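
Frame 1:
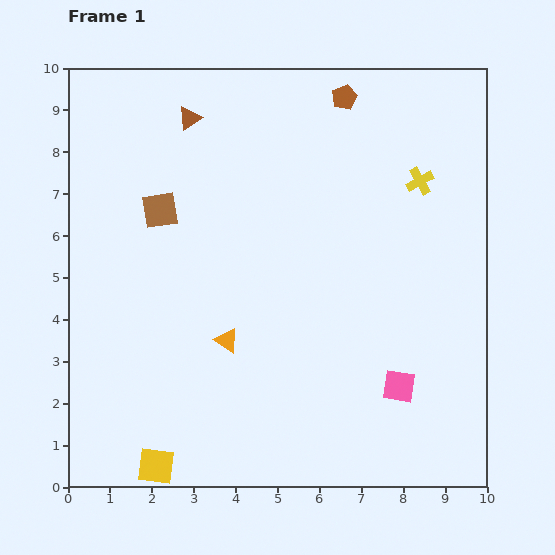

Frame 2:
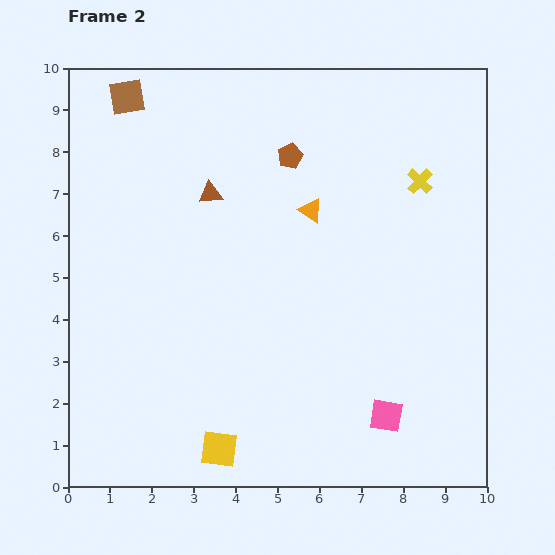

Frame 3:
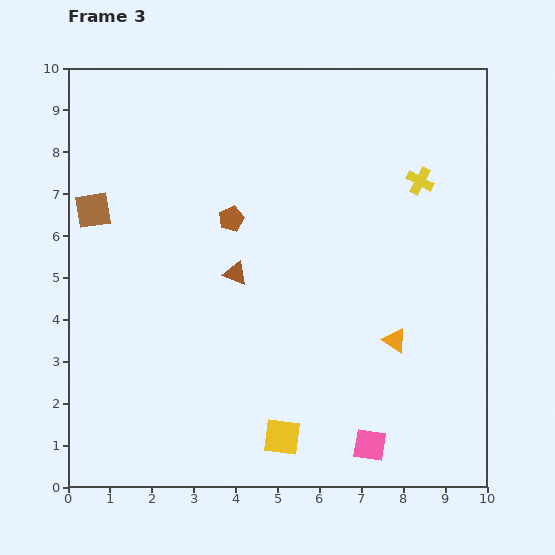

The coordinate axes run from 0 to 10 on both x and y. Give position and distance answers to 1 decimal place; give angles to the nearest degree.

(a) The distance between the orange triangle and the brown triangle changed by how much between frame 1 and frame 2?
-3.0

Distance in frame 1: 5.4. Distance in frame 2: 2.4.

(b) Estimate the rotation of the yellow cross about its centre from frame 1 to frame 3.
33° counter-clockwise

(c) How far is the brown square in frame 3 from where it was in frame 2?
2.8

The brown square moved from (1.4, 9.3) to (0.6, 6.6), a distance of √(0.8² + 2.7²) ≈ 2.8.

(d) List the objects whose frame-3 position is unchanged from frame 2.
the yellow cross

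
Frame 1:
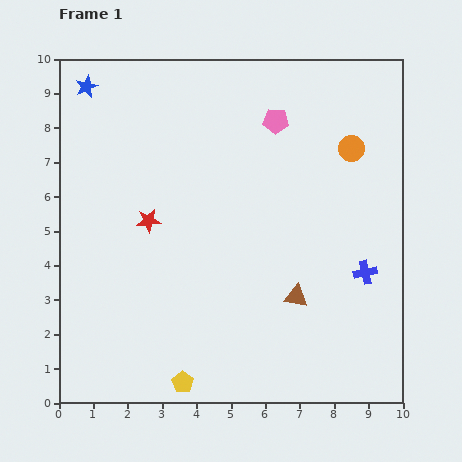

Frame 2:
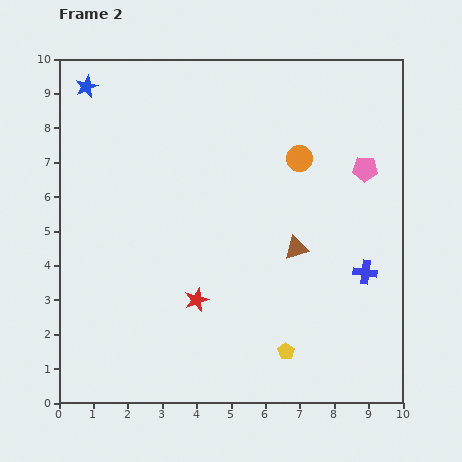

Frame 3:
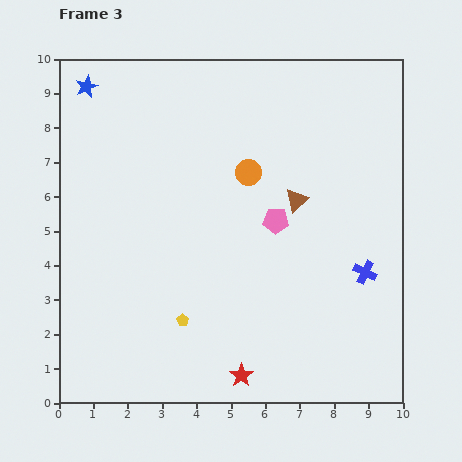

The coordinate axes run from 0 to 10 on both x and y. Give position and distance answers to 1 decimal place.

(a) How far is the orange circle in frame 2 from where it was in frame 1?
1.5

The orange circle moved from (8.5, 7.4) to (7.0, 7.1), a distance of √(1.5² + 0.3²) ≈ 1.5.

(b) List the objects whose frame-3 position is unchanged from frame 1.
the blue cross, the blue star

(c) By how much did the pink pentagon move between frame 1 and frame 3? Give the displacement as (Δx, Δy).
(0.0, -2.9)

The pink pentagon was at (6.3, 8.2) in frame 1 and (6.3, 5.3) in frame 3.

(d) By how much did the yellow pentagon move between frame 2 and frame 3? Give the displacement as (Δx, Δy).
(-3.0, 0.9)

The yellow pentagon was at (6.6, 1.5) in frame 2 and (3.6, 2.4) in frame 3.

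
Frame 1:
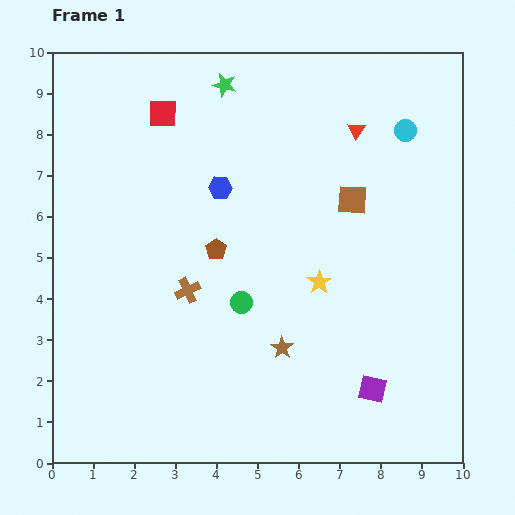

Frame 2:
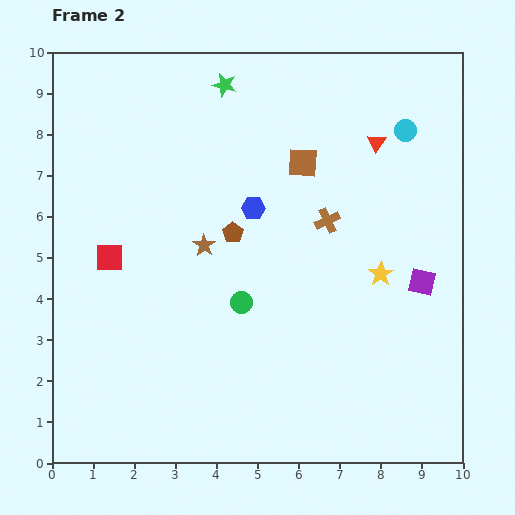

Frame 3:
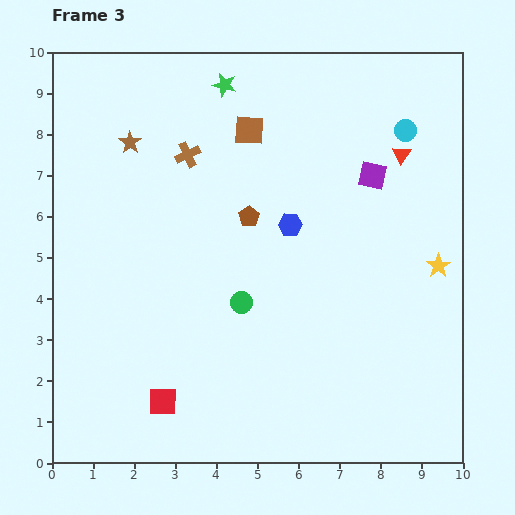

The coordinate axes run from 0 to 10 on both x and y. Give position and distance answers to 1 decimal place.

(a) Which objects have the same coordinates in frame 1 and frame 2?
the green star, the cyan circle, the green circle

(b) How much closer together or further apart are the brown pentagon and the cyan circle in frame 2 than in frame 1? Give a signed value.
-0.5

Distance in frame 1: 5.4. Distance in frame 2: 4.9.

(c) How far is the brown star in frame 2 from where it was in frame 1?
3.1

The brown star moved from (5.6, 2.8) to (3.7, 5.3), a distance of √(1.9² + 2.5²) ≈ 3.1.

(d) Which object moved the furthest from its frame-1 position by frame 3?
the red square

(moved 7.0; next 6.2)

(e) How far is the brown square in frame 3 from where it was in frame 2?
1.5

The brown square moved from (6.1, 7.3) to (4.8, 8.1), a distance of √(1.3² + 0.8²) ≈ 1.5.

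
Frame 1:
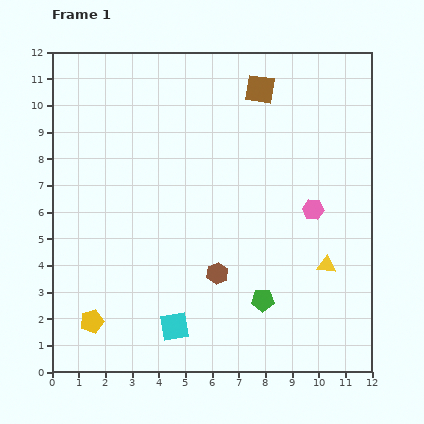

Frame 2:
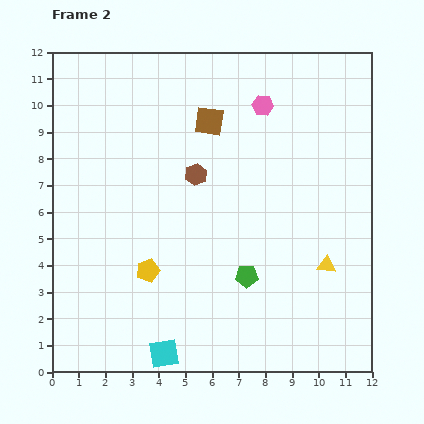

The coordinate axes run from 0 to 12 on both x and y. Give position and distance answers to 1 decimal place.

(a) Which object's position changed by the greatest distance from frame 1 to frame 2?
the pink hexagon

(moved 4.3; next 3.8)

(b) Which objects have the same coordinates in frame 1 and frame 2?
the yellow triangle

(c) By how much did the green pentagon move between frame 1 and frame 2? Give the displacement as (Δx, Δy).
(-0.6, 0.9)

The green pentagon was at (7.9, 2.7) in frame 1 and (7.3, 3.6) in frame 2.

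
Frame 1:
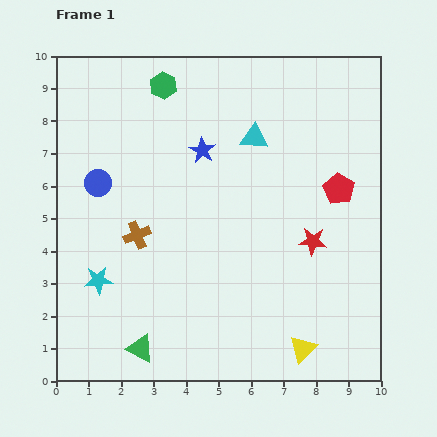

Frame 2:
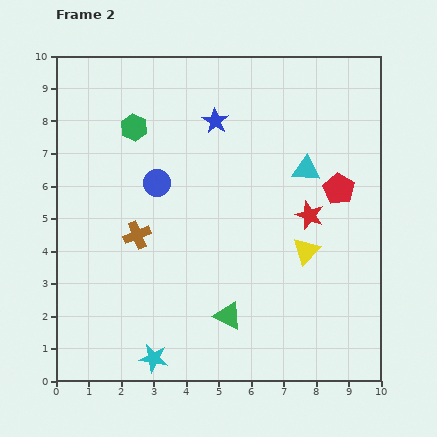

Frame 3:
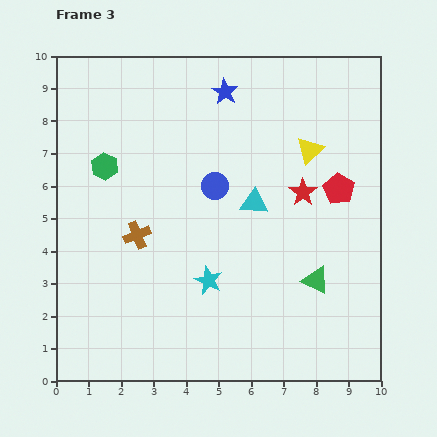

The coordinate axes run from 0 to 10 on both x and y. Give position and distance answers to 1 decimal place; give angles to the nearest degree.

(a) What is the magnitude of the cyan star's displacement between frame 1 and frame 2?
2.9

The cyan star moved from (1.3, 3.1) to (3.0, 0.7), a distance of √(1.7² + 2.4²) ≈ 2.9.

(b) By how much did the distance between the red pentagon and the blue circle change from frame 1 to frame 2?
-1.8

Distance in frame 1: 7.4. Distance in frame 2: 5.6.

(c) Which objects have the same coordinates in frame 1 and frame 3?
the red pentagon, the brown cross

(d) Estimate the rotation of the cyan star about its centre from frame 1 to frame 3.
31° clockwise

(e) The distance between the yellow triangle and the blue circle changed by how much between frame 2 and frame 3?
-2.0

Distance in frame 2: 5.1. Distance in frame 3: 3.1.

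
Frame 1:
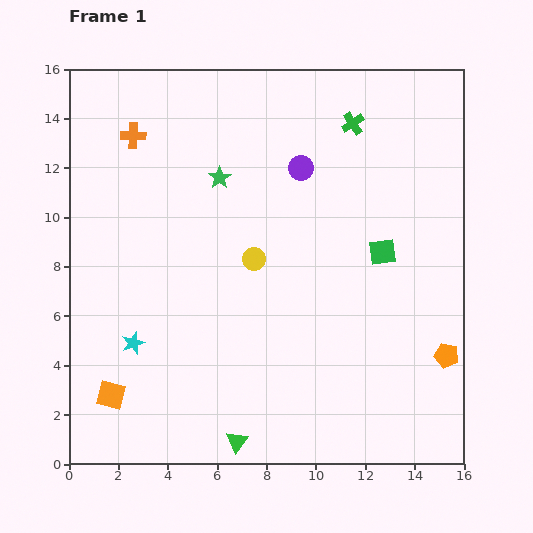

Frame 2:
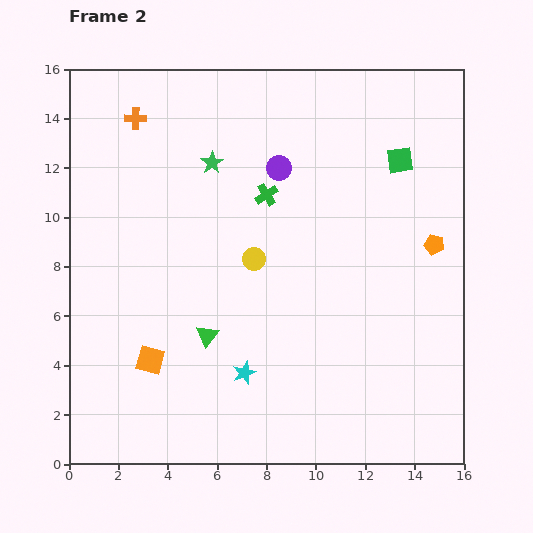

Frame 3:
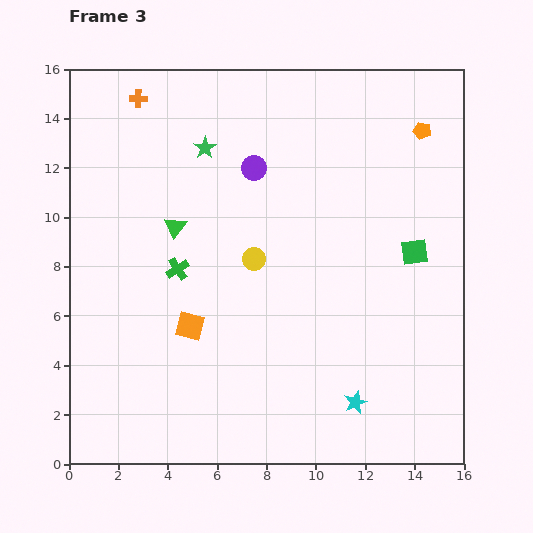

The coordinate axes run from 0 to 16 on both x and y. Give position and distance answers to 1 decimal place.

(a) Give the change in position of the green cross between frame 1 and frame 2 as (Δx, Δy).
(-3.5, -2.9)

The green cross was at (11.5, 13.8) in frame 1 and (8.0, 10.9) in frame 2.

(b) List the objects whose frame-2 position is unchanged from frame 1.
the yellow circle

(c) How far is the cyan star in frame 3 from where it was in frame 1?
9.3

The cyan star moved from (2.6, 4.9) to (11.6, 2.5), a distance of √(9.0² + 2.4²) ≈ 9.3.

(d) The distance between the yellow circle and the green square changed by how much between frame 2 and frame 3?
-0.6

Distance in frame 2: 7.1. Distance in frame 3: 6.5.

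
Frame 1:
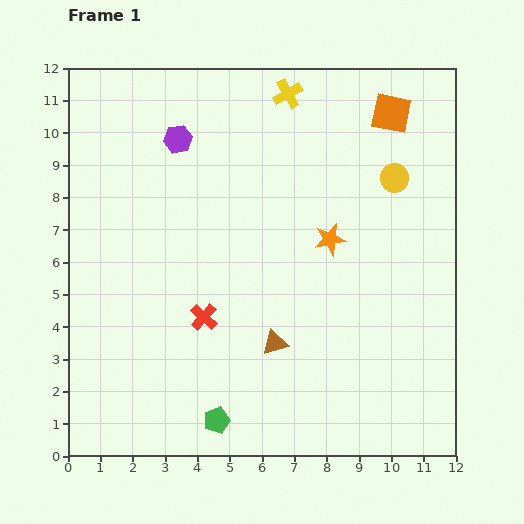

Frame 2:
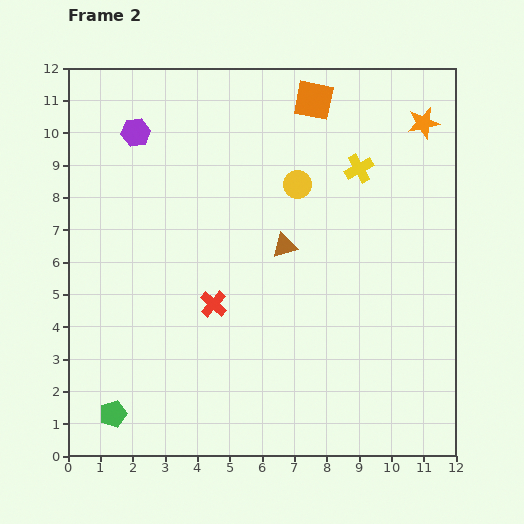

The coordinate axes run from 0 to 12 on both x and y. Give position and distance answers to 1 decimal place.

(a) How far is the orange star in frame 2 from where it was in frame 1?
4.6

The orange star moved from (8.1, 6.7) to (11.0, 10.3), a distance of √(2.9² + 3.6²) ≈ 4.6.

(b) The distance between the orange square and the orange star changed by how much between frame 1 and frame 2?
-0.8

Distance in frame 1: 4.3. Distance in frame 2: 3.5.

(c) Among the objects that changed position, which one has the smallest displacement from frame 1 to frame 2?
the red cross

(moved 0.5)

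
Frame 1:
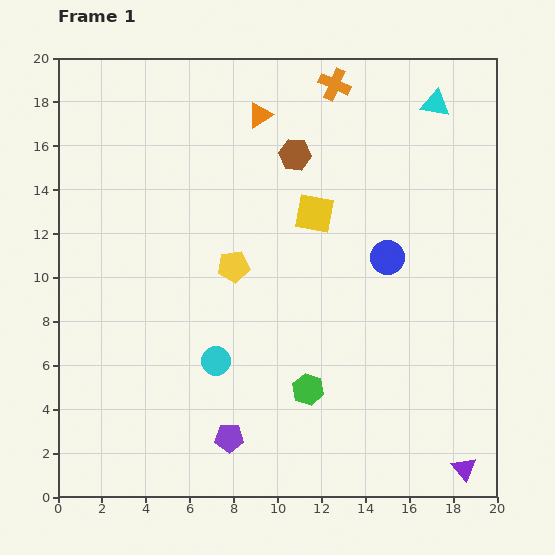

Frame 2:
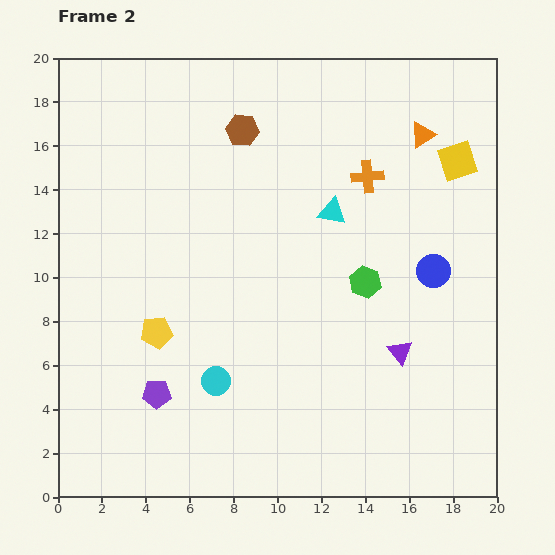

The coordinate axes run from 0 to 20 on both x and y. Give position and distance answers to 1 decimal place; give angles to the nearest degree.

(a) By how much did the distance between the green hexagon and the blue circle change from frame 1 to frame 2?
-3.9

Distance in frame 1: 7.0. Distance in frame 2: 3.1.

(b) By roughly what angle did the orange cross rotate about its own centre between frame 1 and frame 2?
29° counter-clockwise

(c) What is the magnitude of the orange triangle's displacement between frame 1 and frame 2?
7.5

The orange triangle moved from (9.2, 17.4) to (16.6, 16.5), a distance of √(7.4² + 0.9²) ≈ 7.5.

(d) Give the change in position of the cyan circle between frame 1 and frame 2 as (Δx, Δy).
(0.0, -0.9)

The cyan circle was at (7.2, 6.2) in frame 1 and (7.2, 5.3) in frame 2.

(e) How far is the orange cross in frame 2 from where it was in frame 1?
4.5

The orange cross moved from (12.6, 18.8) to (14.1, 14.6), a distance of √(1.5² + 4.2²) ≈ 4.5.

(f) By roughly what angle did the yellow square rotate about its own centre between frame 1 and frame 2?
29° counter-clockwise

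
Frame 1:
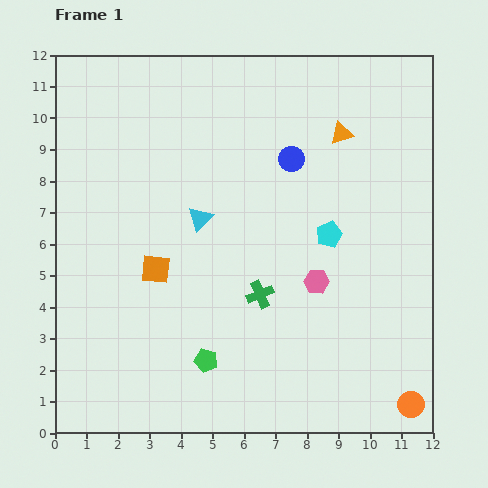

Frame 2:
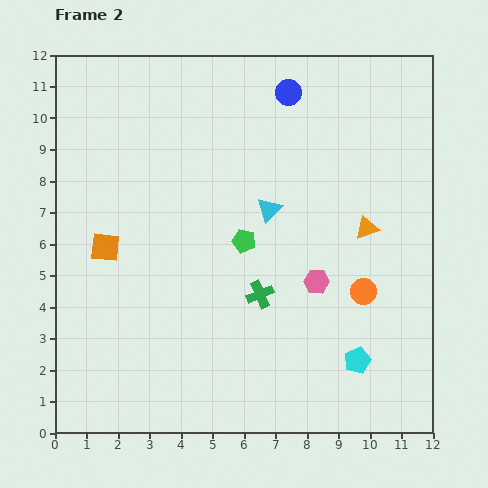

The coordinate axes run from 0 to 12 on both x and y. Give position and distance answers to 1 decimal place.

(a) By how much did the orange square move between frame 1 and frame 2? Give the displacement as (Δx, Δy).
(-1.6, 0.7)

The orange square was at (3.2, 5.2) in frame 1 and (1.6, 5.9) in frame 2.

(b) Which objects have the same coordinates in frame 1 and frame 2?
the green cross, the pink hexagon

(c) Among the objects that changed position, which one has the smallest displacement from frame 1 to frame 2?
the orange square

(moved 1.7)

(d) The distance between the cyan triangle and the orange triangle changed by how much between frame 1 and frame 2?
-2.0

Distance in frame 1: 5.2. Distance in frame 2: 3.2.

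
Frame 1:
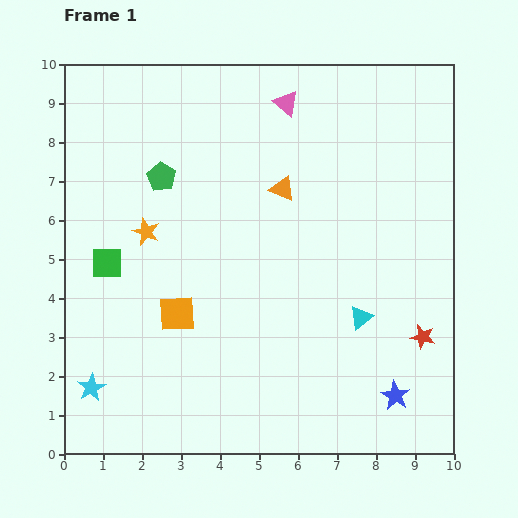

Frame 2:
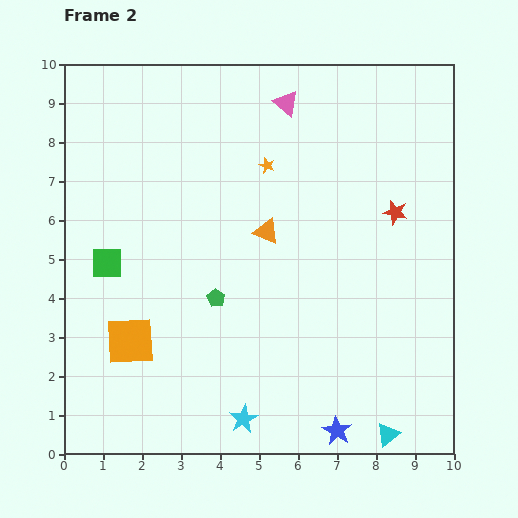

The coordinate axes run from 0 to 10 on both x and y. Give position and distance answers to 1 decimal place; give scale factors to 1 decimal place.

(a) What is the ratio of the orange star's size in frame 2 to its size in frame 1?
0.6×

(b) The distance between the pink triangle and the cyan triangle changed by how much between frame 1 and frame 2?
+3.1

Distance in frame 1: 5.8. Distance in frame 2: 8.9.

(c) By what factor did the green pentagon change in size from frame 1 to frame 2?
0.6×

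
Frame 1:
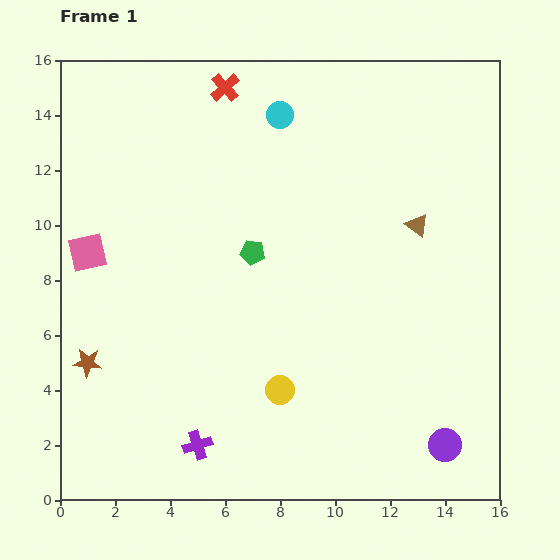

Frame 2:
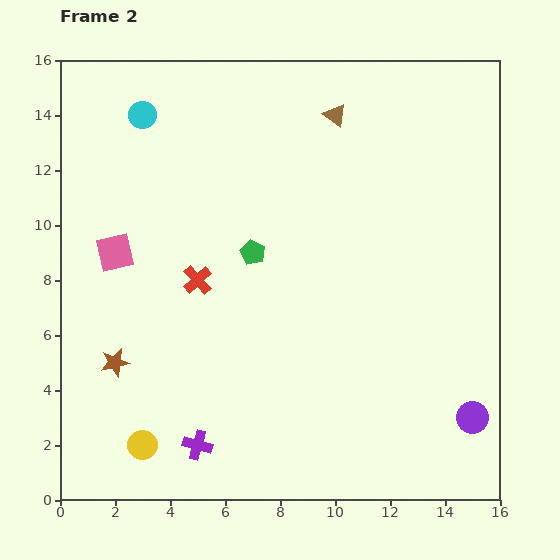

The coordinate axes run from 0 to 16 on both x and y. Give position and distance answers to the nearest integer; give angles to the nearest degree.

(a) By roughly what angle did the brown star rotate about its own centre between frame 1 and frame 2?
18° counter-clockwise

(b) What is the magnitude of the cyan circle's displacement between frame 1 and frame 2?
5

The cyan circle moved from (8, 14) to (3, 14), a distance of √(5² + 0²) ≈ 5.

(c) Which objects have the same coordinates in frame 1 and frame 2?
the purple cross, the green pentagon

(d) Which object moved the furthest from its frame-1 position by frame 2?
the red cross

(moved 7; next 5)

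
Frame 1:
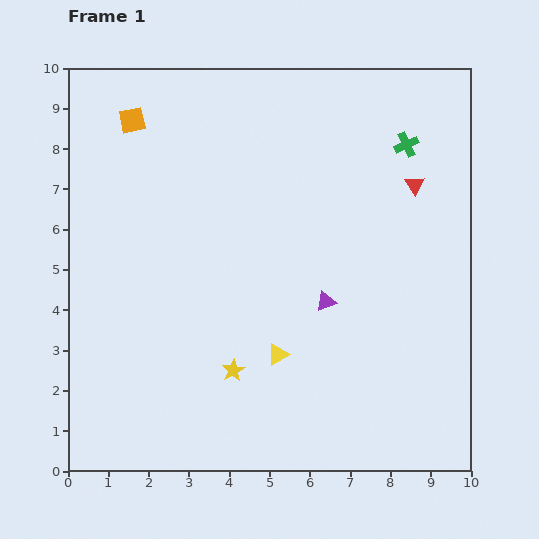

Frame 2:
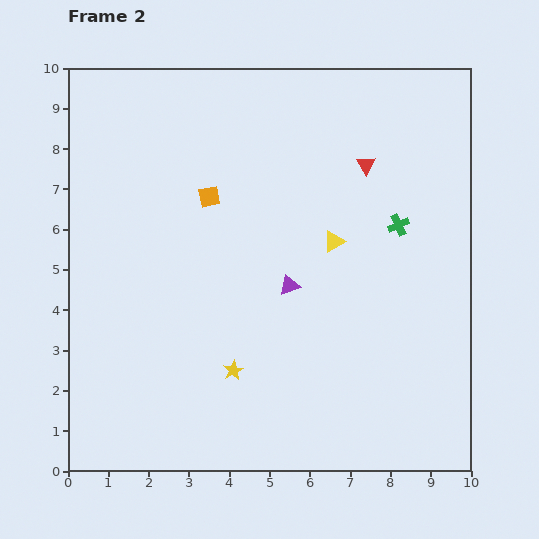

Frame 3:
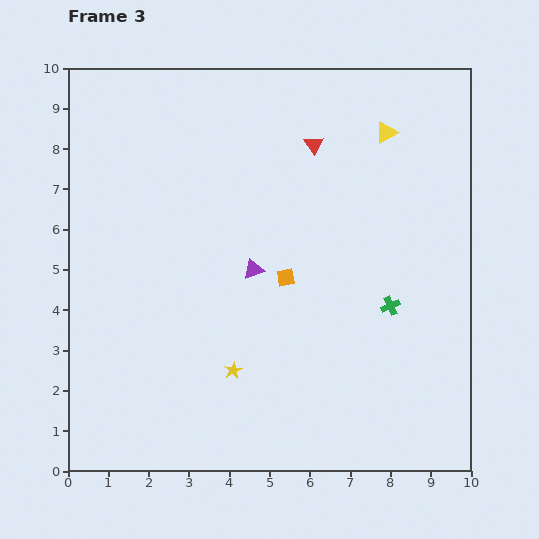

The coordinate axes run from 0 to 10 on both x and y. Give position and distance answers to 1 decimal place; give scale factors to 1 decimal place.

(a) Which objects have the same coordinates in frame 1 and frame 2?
the yellow star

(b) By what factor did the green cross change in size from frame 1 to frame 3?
0.8×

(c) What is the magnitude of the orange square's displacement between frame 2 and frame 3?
2.8

The orange square moved from (3.5, 6.8) to (5.4, 4.8), a distance of √(1.9² + 2.0²) ≈ 2.8.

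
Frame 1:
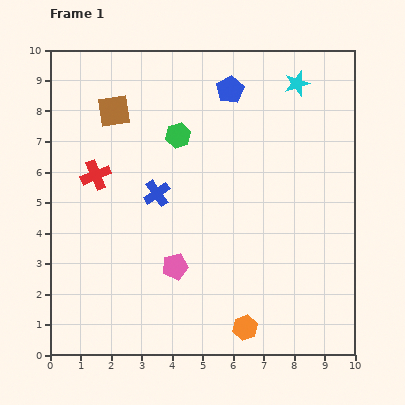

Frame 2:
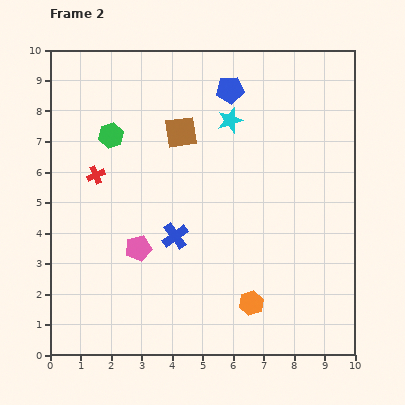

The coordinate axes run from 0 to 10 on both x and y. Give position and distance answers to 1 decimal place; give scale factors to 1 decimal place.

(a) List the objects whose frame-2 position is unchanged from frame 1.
the red cross, the blue pentagon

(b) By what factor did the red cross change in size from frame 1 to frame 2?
0.6×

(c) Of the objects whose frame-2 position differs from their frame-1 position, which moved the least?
the orange hexagon

(moved 0.8)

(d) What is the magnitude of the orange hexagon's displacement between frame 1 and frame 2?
0.8

The orange hexagon moved from (6.4, 0.9) to (6.6, 1.7), a distance of √(0.2² + 0.8²) ≈ 0.8.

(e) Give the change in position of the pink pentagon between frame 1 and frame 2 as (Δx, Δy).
(-1.2, 0.6)

The pink pentagon was at (4.1, 2.9) in frame 1 and (2.9, 3.5) in frame 2.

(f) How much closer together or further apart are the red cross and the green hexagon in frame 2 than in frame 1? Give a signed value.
-1.6

Distance in frame 1: 3.0. Distance in frame 2: 1.4.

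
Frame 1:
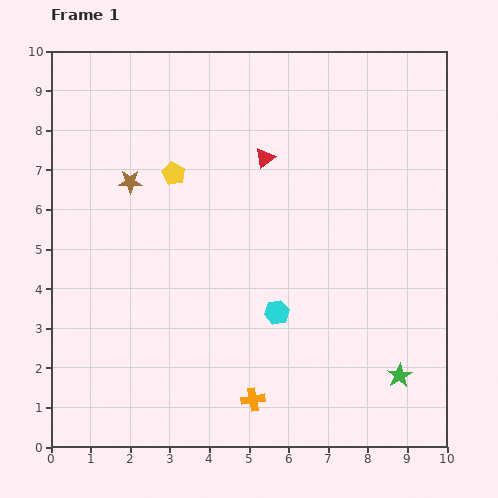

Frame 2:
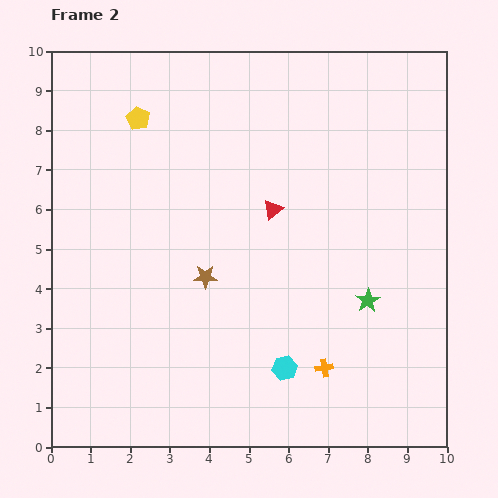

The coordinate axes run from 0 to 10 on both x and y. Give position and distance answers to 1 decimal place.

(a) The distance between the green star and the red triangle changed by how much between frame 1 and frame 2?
-3.2

Distance in frame 1: 6.5. Distance in frame 2: 3.3.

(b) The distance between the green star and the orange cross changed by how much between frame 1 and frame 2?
-1.7

Distance in frame 1: 3.7. Distance in frame 2: 2.0.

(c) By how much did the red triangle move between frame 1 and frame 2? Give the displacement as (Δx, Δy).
(0.2, -1.3)

The red triangle was at (5.4, 7.3) in frame 1 and (5.6, 6.0) in frame 2.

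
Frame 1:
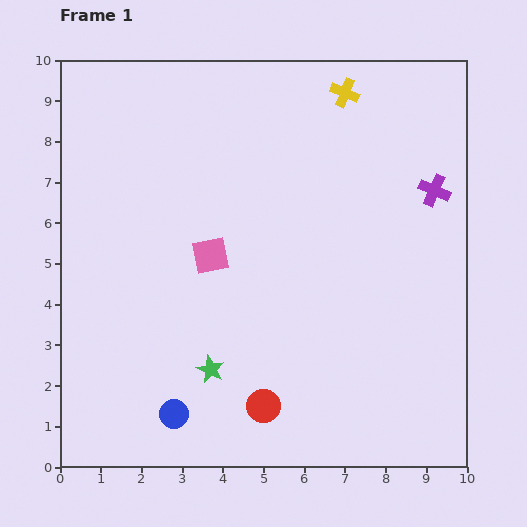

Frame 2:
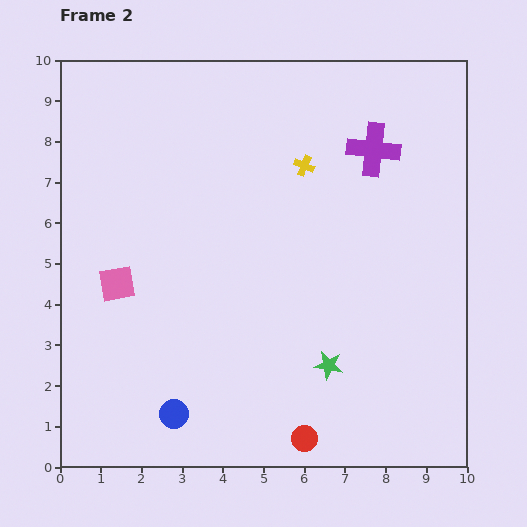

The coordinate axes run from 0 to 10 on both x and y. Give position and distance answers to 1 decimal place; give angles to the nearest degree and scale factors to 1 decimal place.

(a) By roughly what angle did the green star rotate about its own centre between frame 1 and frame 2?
17° counter-clockwise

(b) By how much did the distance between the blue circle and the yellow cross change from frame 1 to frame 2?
-2.0

Distance in frame 1: 8.9. Distance in frame 2: 6.9.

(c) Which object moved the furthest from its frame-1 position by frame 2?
the green star

(moved 2.9; next 2.4)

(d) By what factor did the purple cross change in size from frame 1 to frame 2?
1.6×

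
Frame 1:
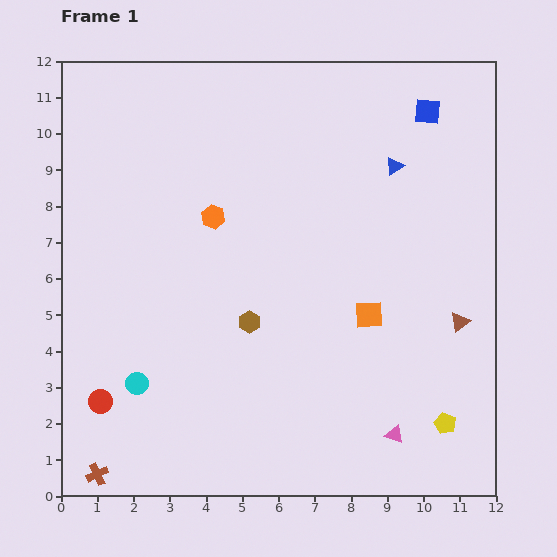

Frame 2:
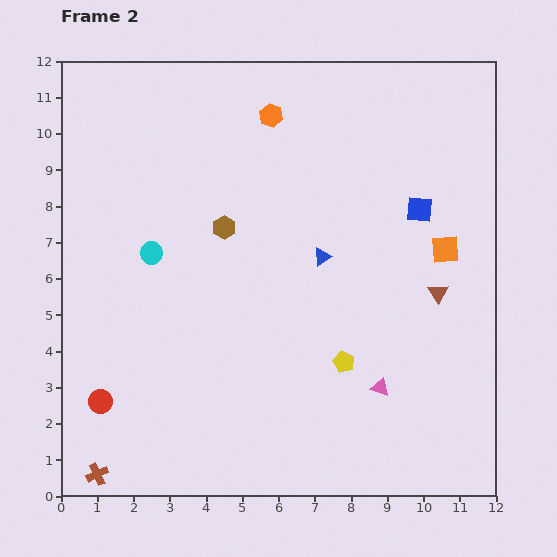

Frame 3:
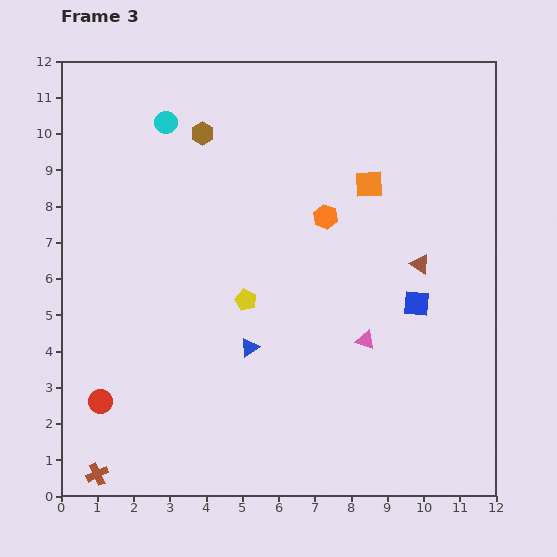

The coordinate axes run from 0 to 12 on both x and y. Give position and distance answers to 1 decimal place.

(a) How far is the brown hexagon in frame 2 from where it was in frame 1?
2.7

The brown hexagon moved from (5.2, 4.8) to (4.5, 7.4), a distance of √(0.7² + 2.6²) ≈ 2.7.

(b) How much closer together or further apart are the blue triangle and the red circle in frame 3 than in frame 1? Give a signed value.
-6.0

Distance in frame 1: 10.4. Distance in frame 3: 4.4.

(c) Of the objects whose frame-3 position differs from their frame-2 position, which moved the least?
the brown triangle

(moved 0.9)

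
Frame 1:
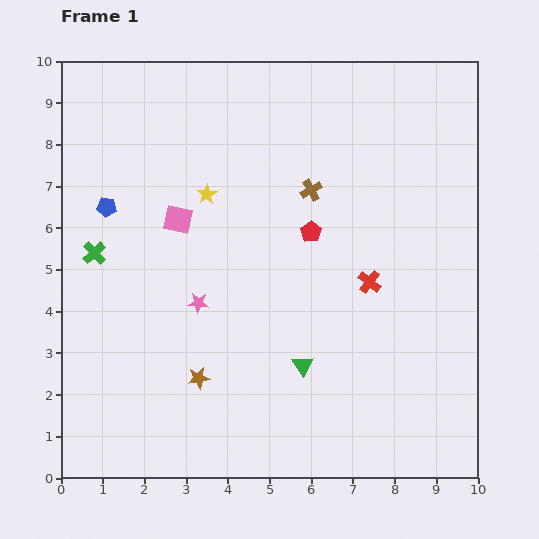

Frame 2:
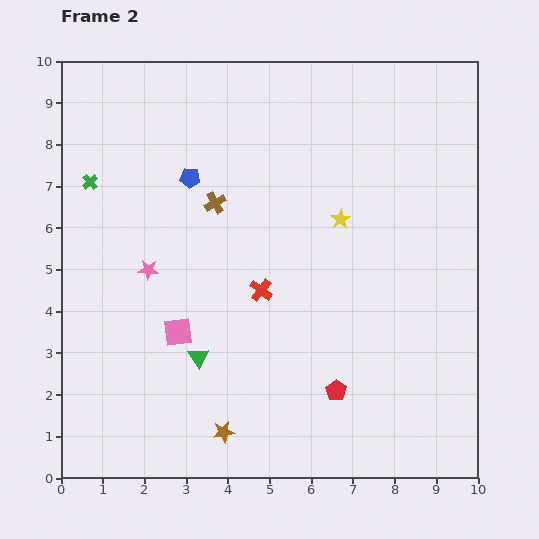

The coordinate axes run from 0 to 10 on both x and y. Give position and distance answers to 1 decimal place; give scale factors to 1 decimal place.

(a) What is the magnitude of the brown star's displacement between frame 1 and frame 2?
1.4

The brown star moved from (3.3, 2.4) to (3.9, 1.1), a distance of √(0.6² + 1.3²) ≈ 1.4.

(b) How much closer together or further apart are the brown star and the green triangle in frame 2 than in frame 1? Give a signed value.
-0.6

Distance in frame 1: 2.5. Distance in frame 2: 1.9.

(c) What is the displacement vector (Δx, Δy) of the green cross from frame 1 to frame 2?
(-0.1, 1.7)

The green cross was at (0.8, 5.4) in frame 1 and (0.7, 7.1) in frame 2.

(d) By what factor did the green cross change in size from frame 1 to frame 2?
0.6×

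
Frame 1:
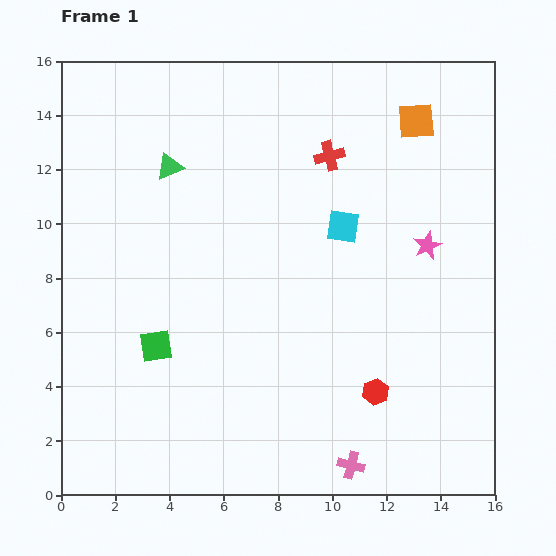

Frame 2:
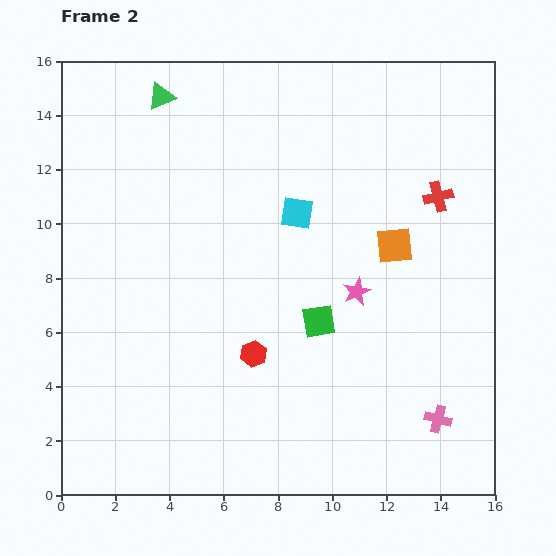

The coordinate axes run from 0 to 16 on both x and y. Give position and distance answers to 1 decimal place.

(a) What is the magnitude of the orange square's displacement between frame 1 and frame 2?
4.7

The orange square moved from (13.1, 13.8) to (12.3, 9.2), a distance of √(0.8² + 4.6²) ≈ 4.7.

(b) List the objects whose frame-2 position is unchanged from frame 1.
none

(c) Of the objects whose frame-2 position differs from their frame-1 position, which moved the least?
the cyan square

(moved 1.8)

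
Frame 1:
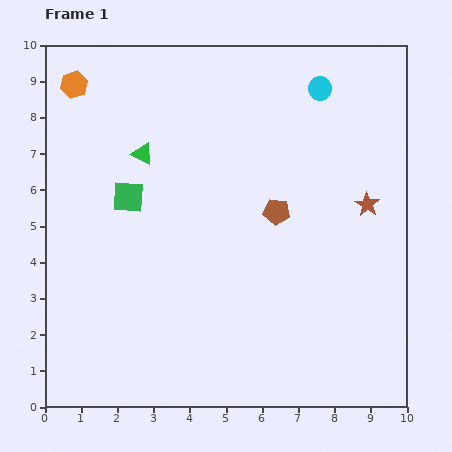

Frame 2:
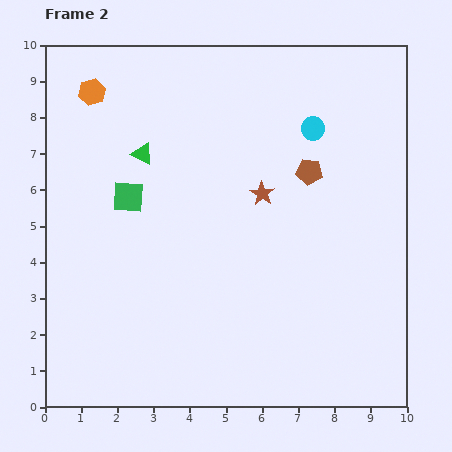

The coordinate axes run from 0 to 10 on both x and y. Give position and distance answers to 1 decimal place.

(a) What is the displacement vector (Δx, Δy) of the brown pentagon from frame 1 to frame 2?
(0.9, 1.1)

The brown pentagon was at (6.4, 5.4) in frame 1 and (7.3, 6.5) in frame 2.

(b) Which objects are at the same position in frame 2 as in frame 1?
the green square, the green triangle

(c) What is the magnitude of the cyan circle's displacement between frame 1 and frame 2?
1.1

The cyan circle moved from (7.6, 8.8) to (7.4, 7.7), a distance of √(0.2² + 1.1²) ≈ 1.1.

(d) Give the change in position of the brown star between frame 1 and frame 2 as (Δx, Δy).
(-2.9, 0.3)

The brown star was at (8.9, 5.6) in frame 1 and (6.0, 5.9) in frame 2.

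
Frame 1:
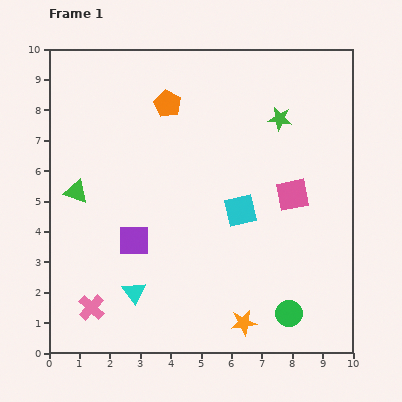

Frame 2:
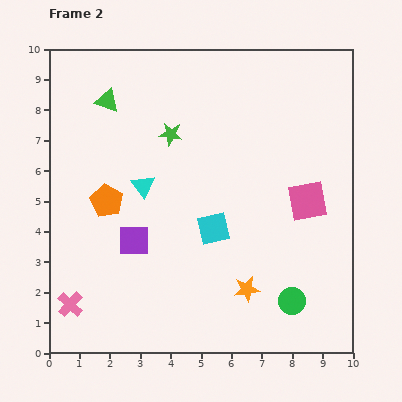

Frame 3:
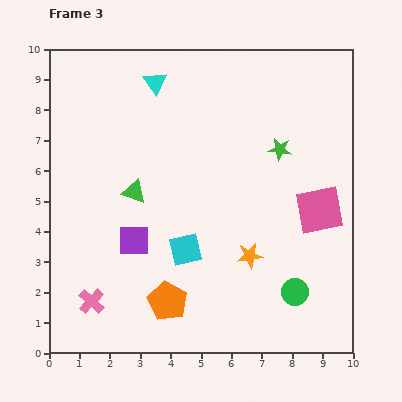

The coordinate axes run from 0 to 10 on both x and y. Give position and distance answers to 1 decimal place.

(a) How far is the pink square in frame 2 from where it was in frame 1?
0.5

The pink square moved from (8.0, 5.2) to (8.5, 5.0), a distance of √(0.5² + 0.2²) ≈ 0.5.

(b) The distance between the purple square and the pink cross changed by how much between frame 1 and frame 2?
+0.4

Distance in frame 1: 2.6. Distance in frame 2: 3.0.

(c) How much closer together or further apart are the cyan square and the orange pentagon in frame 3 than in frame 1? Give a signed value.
-2.4

Distance in frame 1: 4.2. Distance in frame 3: 1.8.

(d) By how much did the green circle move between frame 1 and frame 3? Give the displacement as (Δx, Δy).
(0.2, 0.7)

The green circle was at (7.9, 1.3) in frame 1 and (8.1, 2.0) in frame 3.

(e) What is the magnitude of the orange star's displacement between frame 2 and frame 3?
1.1

The orange star moved from (6.5, 2.1) to (6.6, 3.2), a distance of √(0.1² + 1.1²) ≈ 1.1.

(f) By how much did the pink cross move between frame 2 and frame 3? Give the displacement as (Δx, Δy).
(0.7, 0.1)

The pink cross was at (0.7, 1.6) in frame 2 and (1.4, 1.7) in frame 3.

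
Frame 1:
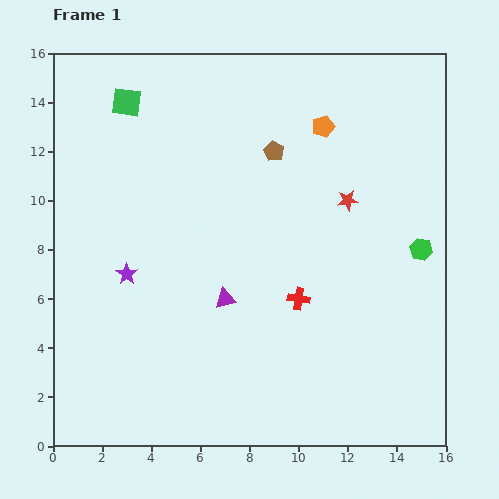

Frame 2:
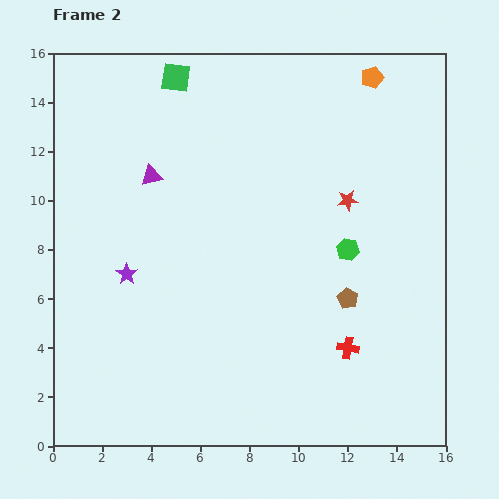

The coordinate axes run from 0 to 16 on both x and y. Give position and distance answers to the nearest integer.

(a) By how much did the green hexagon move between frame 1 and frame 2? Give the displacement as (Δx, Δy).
(-3, 0)

The green hexagon was at (15, 8) in frame 1 and (12, 8) in frame 2.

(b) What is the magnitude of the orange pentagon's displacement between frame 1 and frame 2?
3

The orange pentagon moved from (11, 13) to (13, 15), a distance of √(2² + 2²) ≈ 3.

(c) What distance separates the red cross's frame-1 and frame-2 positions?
3

The red cross moved from (10, 6) to (12, 4), a distance of √(2² + 2²) ≈ 3.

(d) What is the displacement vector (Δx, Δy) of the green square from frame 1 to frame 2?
(2, 1)

The green square was at (3, 14) in frame 1 and (5, 15) in frame 2.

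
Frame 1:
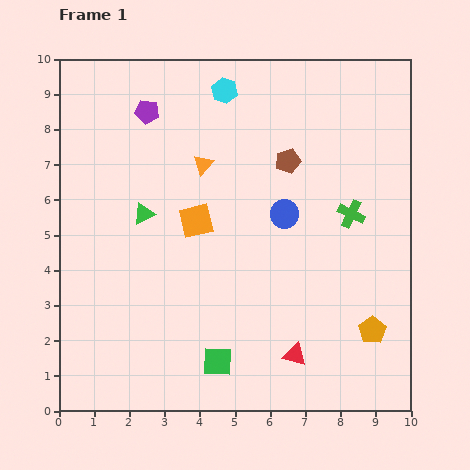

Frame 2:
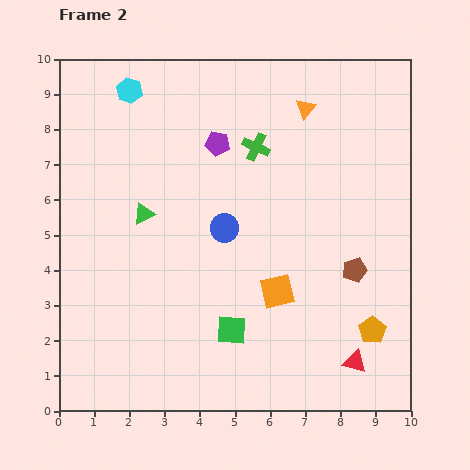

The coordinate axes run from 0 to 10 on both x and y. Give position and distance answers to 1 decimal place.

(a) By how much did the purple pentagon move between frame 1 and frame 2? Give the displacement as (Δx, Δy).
(2.0, -0.9)

The purple pentagon was at (2.5, 8.5) in frame 1 and (4.5, 7.6) in frame 2.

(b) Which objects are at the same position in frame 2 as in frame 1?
the green triangle, the orange pentagon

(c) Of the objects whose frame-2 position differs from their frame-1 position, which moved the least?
the green square

(moved 1.0)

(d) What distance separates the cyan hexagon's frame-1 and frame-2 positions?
2.7

The cyan hexagon moved from (4.7, 9.1) to (2.0, 9.1), a distance of √(2.7² + 0.0²) ≈ 2.7.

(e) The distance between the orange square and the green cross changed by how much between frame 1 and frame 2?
-0.3

Distance in frame 1: 4.4. Distance in frame 2: 4.1.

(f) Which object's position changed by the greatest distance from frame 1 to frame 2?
the brown pentagon

(moved 3.6; next 3.3)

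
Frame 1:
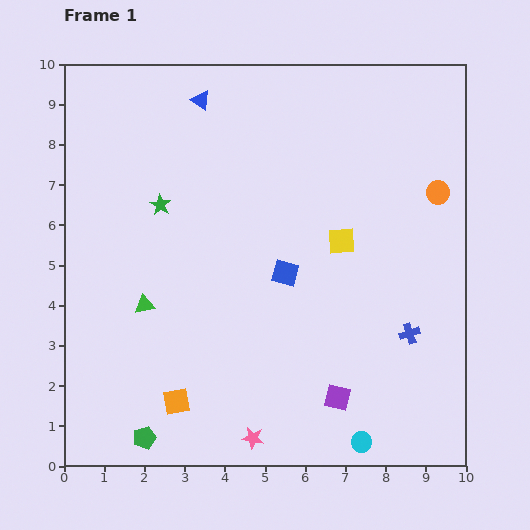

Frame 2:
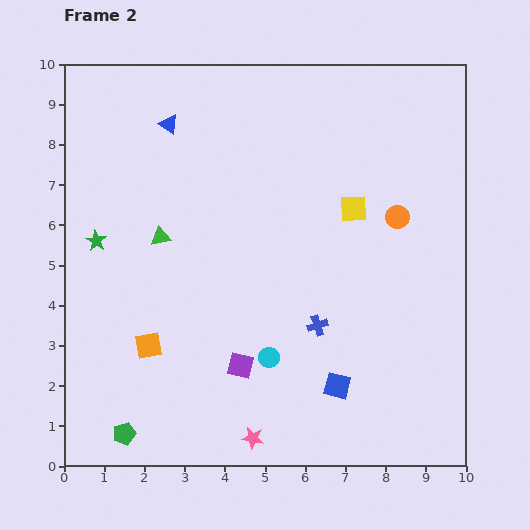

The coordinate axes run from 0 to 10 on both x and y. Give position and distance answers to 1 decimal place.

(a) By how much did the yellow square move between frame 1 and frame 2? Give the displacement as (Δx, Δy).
(0.3, 0.8)

The yellow square was at (6.9, 5.6) in frame 1 and (7.2, 6.4) in frame 2.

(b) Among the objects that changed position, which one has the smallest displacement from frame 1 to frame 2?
the green pentagon

(moved 0.5)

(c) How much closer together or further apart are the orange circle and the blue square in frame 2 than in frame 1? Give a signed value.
+0.2

Distance in frame 1: 4.3. Distance in frame 2: 4.5.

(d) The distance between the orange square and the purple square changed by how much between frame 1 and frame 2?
-1.6

Distance in frame 1: 4.0. Distance in frame 2: 2.4.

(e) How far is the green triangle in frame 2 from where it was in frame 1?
1.7

The green triangle moved from (2.0, 4.0) to (2.4, 5.7), a distance of √(0.4² + 1.7²) ≈ 1.7.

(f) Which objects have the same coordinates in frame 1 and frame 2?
the pink star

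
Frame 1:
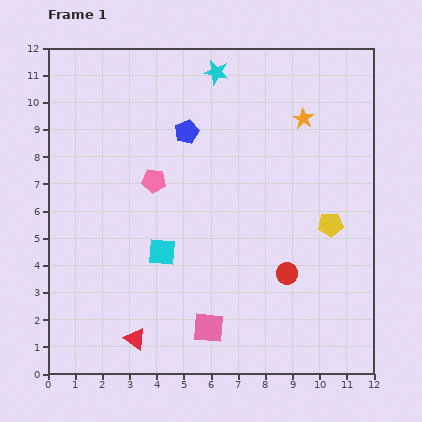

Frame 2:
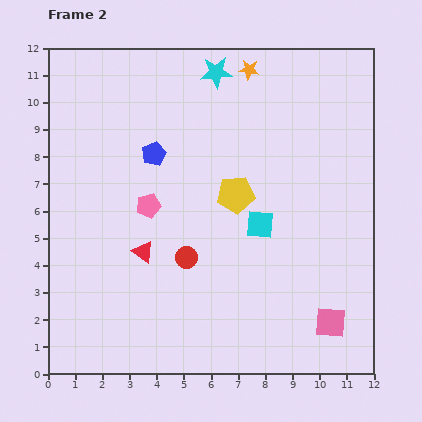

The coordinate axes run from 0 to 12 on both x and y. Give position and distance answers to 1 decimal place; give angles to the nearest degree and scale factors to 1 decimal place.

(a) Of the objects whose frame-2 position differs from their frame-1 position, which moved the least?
the pink pentagon

(moved 0.9)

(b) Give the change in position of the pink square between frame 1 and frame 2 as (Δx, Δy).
(4.5, 0.2)

The pink square was at (5.9, 1.7) in frame 1 and (10.4, 1.9) in frame 2.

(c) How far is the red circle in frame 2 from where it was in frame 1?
3.7

The red circle moved from (8.8, 3.7) to (5.1, 4.3), a distance of √(3.7² + 0.6²) ≈ 3.7.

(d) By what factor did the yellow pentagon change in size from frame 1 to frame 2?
1.5×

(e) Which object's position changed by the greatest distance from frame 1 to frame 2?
the pink square

(moved 4.5; next 3.7)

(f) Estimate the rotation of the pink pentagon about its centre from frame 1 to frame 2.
21° counter-clockwise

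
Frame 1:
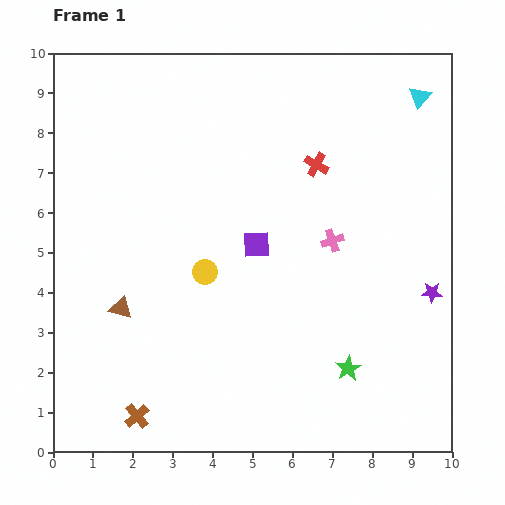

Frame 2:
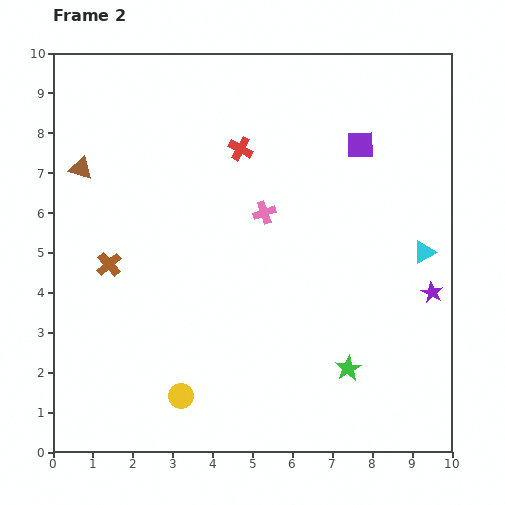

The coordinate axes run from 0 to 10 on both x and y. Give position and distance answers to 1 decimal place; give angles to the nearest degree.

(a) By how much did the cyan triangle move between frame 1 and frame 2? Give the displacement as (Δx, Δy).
(0.1, -3.9)

The cyan triangle was at (9.2, 8.9) in frame 1 and (9.3, 5.0) in frame 2.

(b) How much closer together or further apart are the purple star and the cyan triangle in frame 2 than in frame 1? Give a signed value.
-3.9

Distance in frame 1: 4.9. Distance in frame 2: 1.0.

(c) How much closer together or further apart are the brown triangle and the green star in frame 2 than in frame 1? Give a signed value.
+2.5

Distance in frame 1: 5.9. Distance in frame 2: 8.4.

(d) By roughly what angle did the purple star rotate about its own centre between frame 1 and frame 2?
26° clockwise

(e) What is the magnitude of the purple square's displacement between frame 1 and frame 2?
3.6

The purple square moved from (5.1, 5.2) to (7.7, 7.7), a distance of √(2.6² + 2.5²) ≈ 3.6.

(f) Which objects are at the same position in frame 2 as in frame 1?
the purple star, the green star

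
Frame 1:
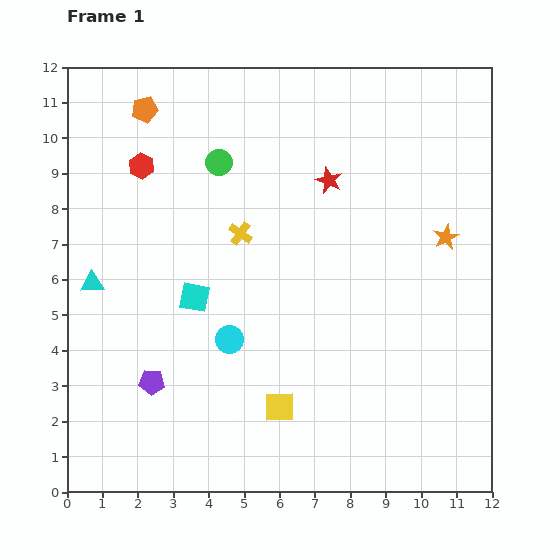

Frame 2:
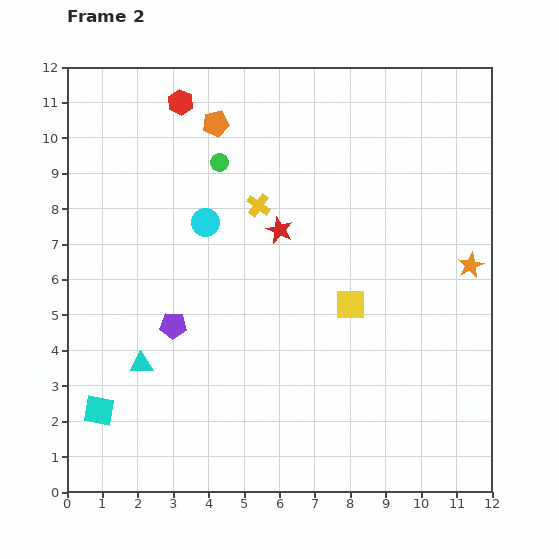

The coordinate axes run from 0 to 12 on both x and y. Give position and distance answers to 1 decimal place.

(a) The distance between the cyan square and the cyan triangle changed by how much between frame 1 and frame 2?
-1.1

Distance in frame 1: 2.9. Distance in frame 2: 1.8.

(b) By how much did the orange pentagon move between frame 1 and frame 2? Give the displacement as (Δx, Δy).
(2.0, -0.4)

The orange pentagon was at (2.2, 10.8) in frame 1 and (4.2, 10.4) in frame 2.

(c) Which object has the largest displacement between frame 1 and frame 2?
the cyan square

(moved 4.2; next 3.5)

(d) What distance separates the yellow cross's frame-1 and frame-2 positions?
0.9

The yellow cross moved from (4.9, 7.3) to (5.4, 8.1), a distance of √(0.5² + 0.8²) ≈ 0.9.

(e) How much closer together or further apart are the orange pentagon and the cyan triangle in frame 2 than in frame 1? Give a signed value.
+2.0

Distance in frame 1: 5.1. Distance in frame 2: 7.1.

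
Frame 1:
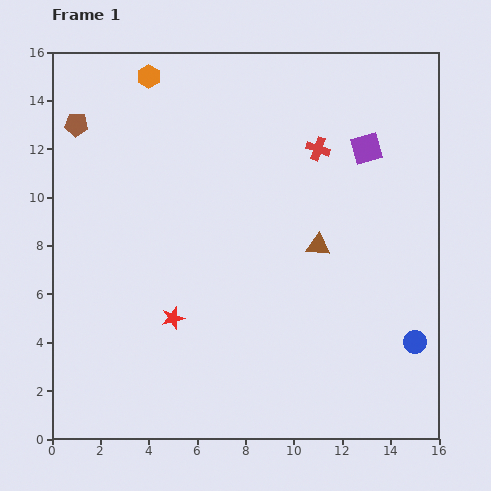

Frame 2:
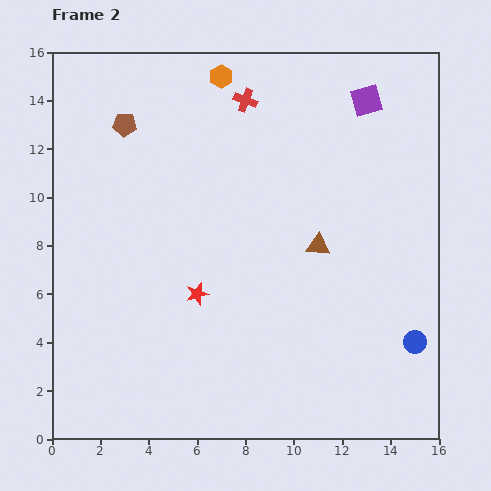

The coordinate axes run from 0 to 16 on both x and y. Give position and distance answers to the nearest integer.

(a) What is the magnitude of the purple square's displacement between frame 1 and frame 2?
2

The purple square moved from (13, 12) to (13, 14), a distance of √(0² + 2²) ≈ 2.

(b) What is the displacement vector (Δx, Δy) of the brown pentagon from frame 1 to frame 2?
(2, 0)

The brown pentagon was at (1, 13) in frame 1 and (3, 13) in frame 2.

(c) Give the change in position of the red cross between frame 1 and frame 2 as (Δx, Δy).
(-3, 2)

The red cross was at (11, 12) in frame 1 and (8, 14) in frame 2.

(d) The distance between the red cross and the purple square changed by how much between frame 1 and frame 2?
+3

Distance in frame 1: 2. Distance in frame 2: 5.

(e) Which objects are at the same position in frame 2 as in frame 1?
the blue circle, the brown triangle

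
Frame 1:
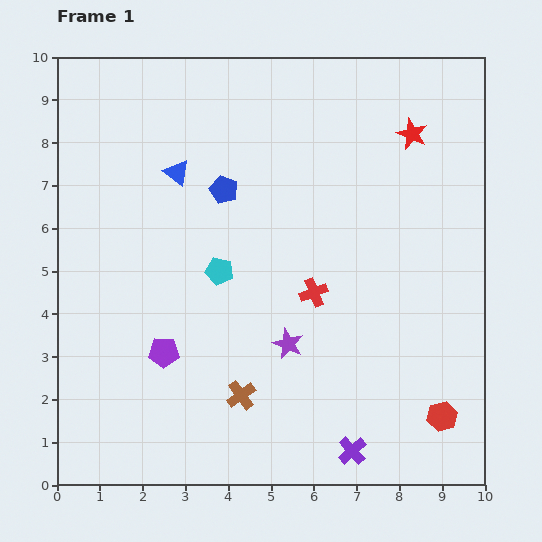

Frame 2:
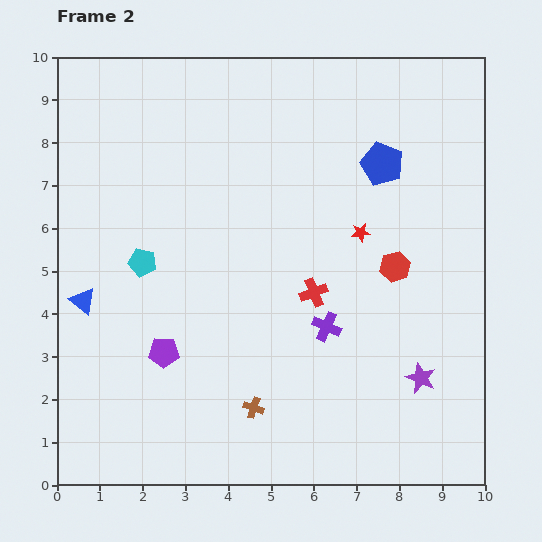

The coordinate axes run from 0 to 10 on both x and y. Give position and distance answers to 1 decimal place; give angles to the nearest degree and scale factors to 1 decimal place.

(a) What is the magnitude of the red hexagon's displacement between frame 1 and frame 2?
3.7

The red hexagon moved from (9.0, 1.6) to (7.9, 5.1), a distance of √(1.1² + 3.5²) ≈ 3.7.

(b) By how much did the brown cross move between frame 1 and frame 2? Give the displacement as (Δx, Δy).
(0.3, -0.3)

The brown cross was at (4.3, 2.1) in frame 1 and (4.6, 1.8) in frame 2.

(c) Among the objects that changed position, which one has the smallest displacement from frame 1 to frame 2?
the brown cross

(moved 0.4)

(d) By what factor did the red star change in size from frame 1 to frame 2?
0.6×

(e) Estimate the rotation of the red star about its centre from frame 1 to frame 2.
31° counter-clockwise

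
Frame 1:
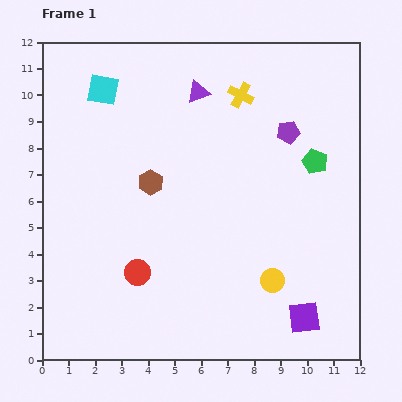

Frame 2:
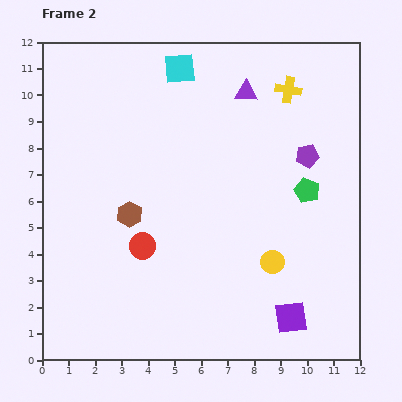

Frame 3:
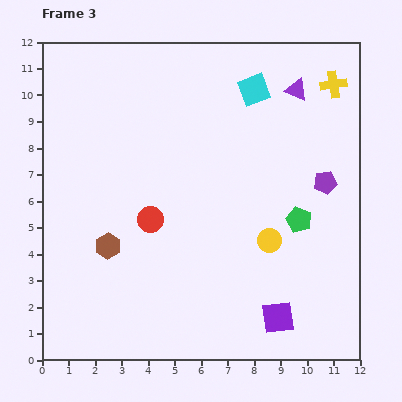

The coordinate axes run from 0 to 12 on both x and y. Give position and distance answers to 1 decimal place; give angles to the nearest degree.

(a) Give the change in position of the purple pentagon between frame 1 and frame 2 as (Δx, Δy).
(0.7, -0.9)

The purple pentagon was at (9.3, 8.6) in frame 1 and (10.0, 7.7) in frame 2.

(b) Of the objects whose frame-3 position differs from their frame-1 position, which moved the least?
the purple square

(moved 1.0)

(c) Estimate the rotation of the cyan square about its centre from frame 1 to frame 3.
31° counter-clockwise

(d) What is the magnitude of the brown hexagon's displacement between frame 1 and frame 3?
2.9

The brown hexagon moved from (4.1, 6.7) to (2.5, 4.3), a distance of √(1.6² + 2.4²) ≈ 2.9.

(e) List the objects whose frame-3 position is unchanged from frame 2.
none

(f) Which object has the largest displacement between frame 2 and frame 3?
the cyan square

(moved 2.9; next 1.9)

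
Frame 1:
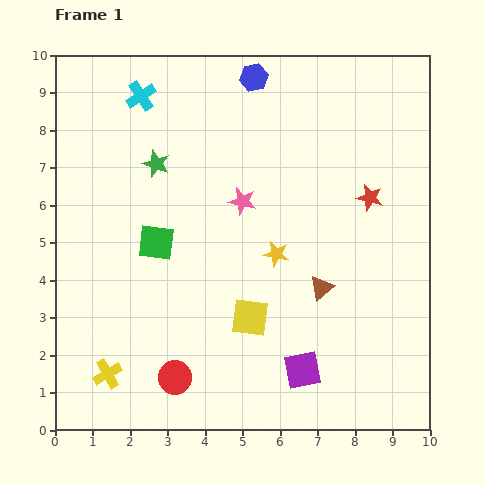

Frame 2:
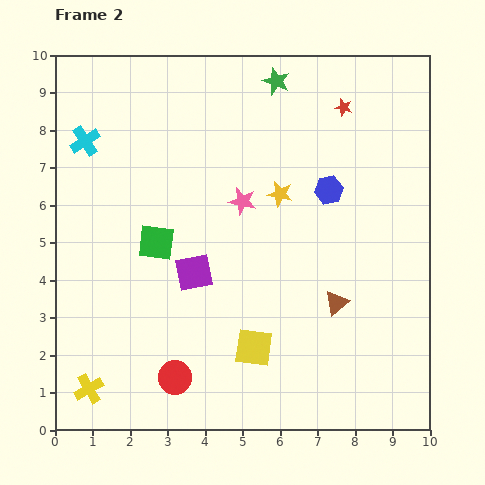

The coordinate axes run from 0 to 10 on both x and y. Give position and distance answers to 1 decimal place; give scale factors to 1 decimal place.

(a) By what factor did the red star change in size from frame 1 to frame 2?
0.6×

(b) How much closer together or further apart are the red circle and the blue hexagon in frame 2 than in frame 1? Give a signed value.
-1.8

Distance in frame 1: 8.3. Distance in frame 2: 6.5.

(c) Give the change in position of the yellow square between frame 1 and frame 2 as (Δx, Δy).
(0.1, -0.8)

The yellow square was at (5.2, 3.0) in frame 1 and (5.3, 2.2) in frame 2.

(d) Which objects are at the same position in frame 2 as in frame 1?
the pink star, the green square, the red circle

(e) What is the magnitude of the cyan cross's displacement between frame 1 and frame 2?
1.9

The cyan cross moved from (2.3, 8.9) to (0.8, 7.7), a distance of √(1.5² + 1.2²) ≈ 1.9.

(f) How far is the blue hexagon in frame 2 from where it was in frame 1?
3.6

The blue hexagon moved from (5.3, 9.4) to (7.3, 6.4), a distance of √(2.0² + 3.0²) ≈ 3.6.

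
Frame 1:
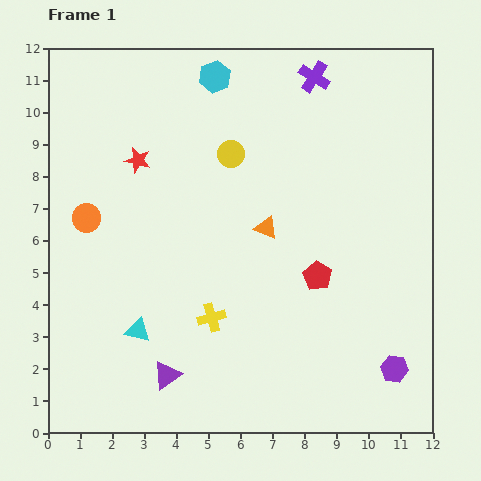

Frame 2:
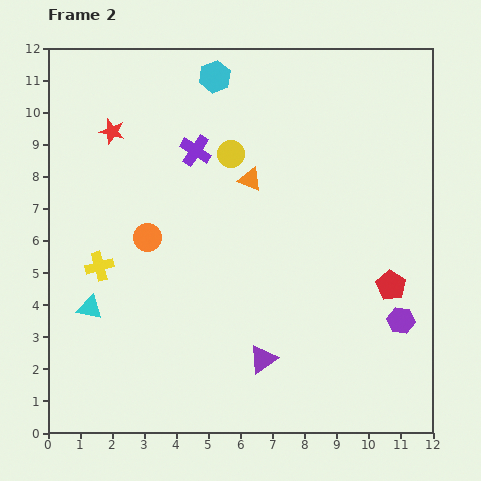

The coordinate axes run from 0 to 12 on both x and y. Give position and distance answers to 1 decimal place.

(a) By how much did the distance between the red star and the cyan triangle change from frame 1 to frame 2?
+0.2

Distance in frame 1: 5.3. Distance in frame 2: 5.5.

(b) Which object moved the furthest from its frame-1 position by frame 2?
the purple cross

(moved 4.4; next 3.8)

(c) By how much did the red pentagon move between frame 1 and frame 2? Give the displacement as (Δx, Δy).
(2.3, -0.3)

The red pentagon was at (8.4, 4.9) in frame 1 and (10.7, 4.6) in frame 2.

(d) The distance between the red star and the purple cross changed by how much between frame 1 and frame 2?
-3.4

Distance in frame 1: 6.1. Distance in frame 2: 2.7.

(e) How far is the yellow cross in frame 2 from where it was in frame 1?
3.8

The yellow cross moved from (5.1, 3.6) to (1.6, 5.2), a distance of √(3.5² + 1.6²) ≈ 3.8.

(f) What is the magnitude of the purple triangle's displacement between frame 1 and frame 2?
3.0

The purple triangle moved from (3.7, 1.8) to (6.7, 2.3), a distance of √(3.0² + 0.5²) ≈ 3.0.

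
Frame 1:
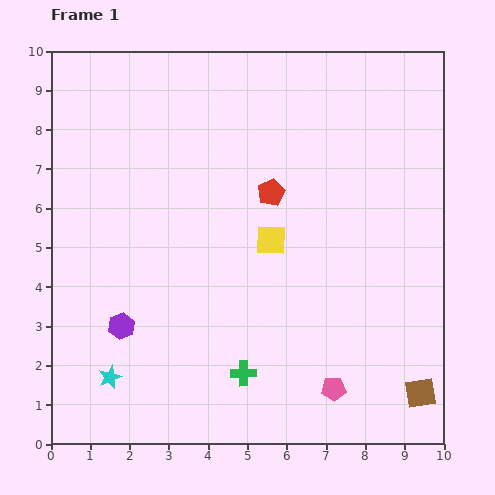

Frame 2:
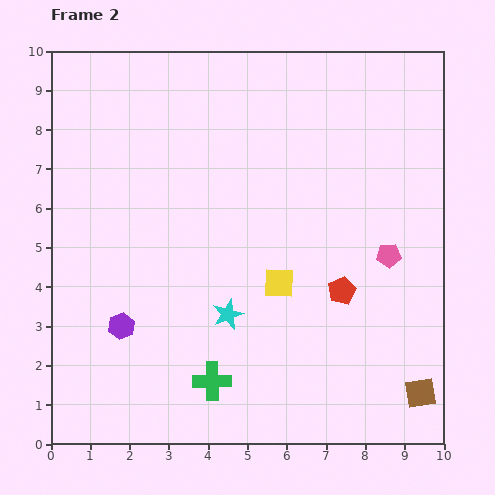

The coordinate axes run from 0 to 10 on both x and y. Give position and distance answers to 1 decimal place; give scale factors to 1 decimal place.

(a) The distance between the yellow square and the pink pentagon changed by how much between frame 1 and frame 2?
-1.2

Distance in frame 1: 4.1. Distance in frame 2: 2.9.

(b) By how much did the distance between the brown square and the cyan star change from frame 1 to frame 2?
-2.6

Distance in frame 1: 7.9. Distance in frame 2: 5.3.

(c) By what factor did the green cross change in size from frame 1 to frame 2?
1.5×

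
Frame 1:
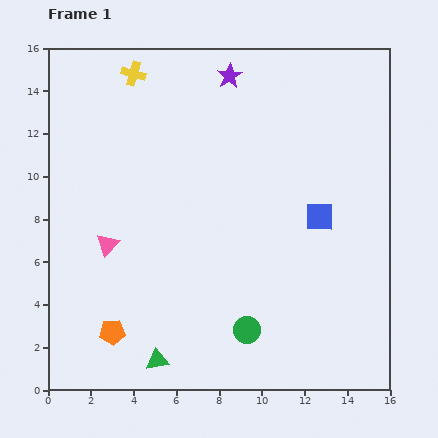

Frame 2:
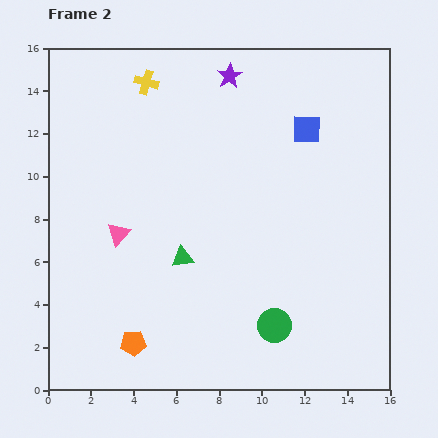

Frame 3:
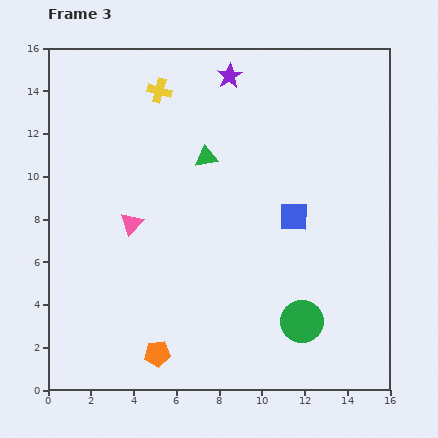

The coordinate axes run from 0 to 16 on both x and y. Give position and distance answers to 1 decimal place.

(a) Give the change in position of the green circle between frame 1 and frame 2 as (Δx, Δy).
(1.3, 0.2)

The green circle was at (9.3, 2.8) in frame 1 and (10.6, 3.0) in frame 2.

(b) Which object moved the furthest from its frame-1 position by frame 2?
the green triangle

(moved 4.9; next 4.1)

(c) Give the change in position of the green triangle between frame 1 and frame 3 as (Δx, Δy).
(2.3, 9.5)

The green triangle was at (5.1, 1.4) in frame 1 and (7.4, 10.9) in frame 3.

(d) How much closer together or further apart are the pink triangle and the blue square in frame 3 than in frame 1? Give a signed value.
-2.4

Distance in frame 1: 10.0. Distance in frame 3: 7.6.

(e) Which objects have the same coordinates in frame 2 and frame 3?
the purple star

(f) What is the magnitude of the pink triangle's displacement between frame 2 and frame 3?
0.8

The pink triangle moved from (3.3, 7.3) to (3.9, 7.8), a distance of √(0.6² + 0.5²) ≈ 0.8.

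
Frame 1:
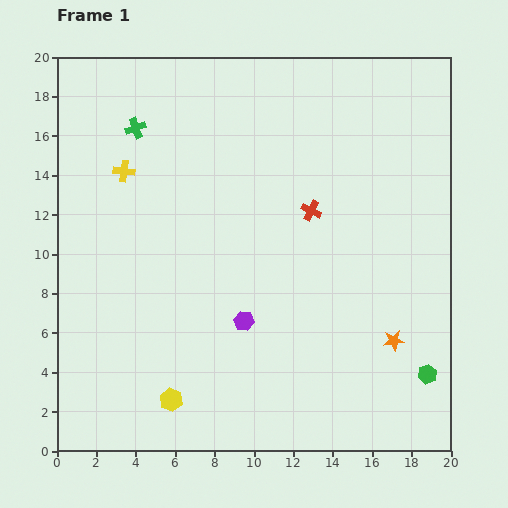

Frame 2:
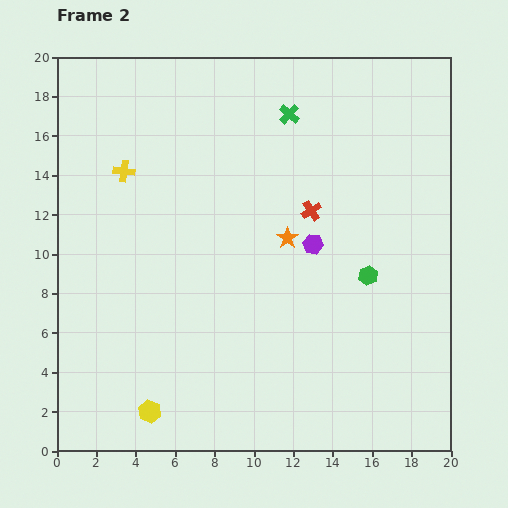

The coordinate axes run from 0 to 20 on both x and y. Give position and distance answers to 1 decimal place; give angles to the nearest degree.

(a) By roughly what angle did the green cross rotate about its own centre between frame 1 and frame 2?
28° counter-clockwise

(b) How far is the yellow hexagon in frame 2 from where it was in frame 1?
1.3

The yellow hexagon moved from (5.8, 2.6) to (4.7, 2.0), a distance of √(1.1² + 0.6²) ≈ 1.3.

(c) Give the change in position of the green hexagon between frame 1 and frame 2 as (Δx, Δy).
(-3.0, 5.0)

The green hexagon was at (18.8, 3.9) in frame 1 and (15.8, 8.9) in frame 2.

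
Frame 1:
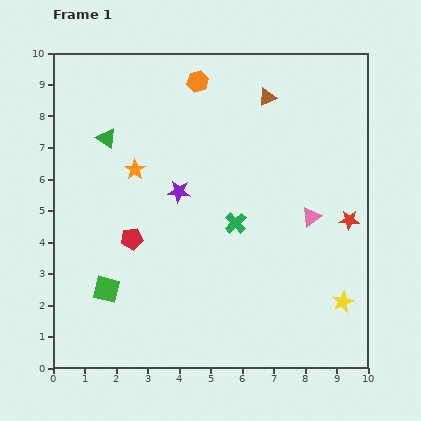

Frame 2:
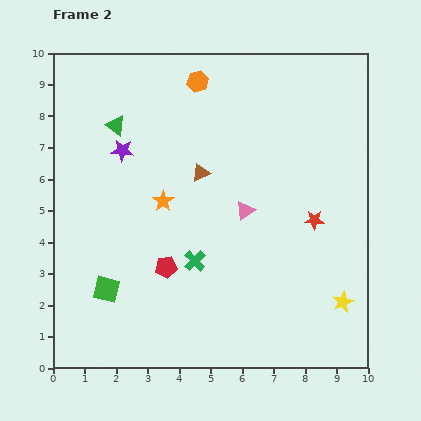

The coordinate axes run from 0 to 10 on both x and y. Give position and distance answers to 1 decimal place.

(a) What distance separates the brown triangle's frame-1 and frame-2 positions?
3.2

The brown triangle moved from (6.8, 8.6) to (4.7, 6.2), a distance of √(2.1² + 2.4²) ≈ 3.2.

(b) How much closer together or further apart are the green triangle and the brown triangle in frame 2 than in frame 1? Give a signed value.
-2.2

Distance in frame 1: 5.3. Distance in frame 2: 3.1.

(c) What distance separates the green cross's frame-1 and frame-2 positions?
1.8

The green cross moved from (5.8, 4.6) to (4.5, 3.4), a distance of √(1.3² + 1.2²) ≈ 1.8.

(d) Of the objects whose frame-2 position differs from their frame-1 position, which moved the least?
the green triangle

(moved 0.5)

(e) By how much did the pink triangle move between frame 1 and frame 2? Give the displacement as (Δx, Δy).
(-2.1, 0.2)

The pink triangle was at (8.2, 4.8) in frame 1 and (6.1, 5.0) in frame 2.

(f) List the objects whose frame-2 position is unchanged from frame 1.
the green square, the orange hexagon, the yellow star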